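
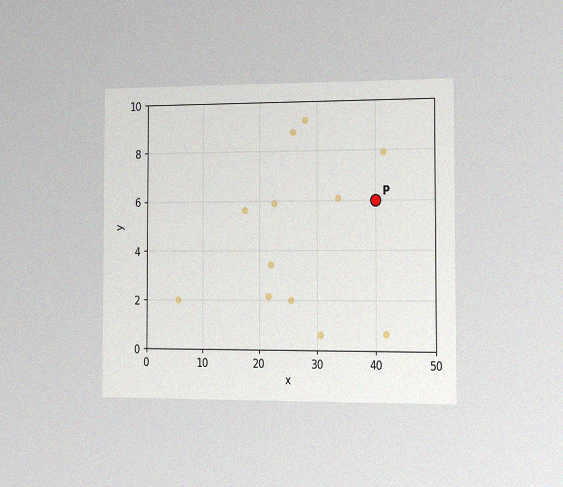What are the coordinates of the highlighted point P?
(40, 6)

The chart is viewed slightly from the right, with some photo noise. Following the gridlines from P to each axis, P sits at (40, 6).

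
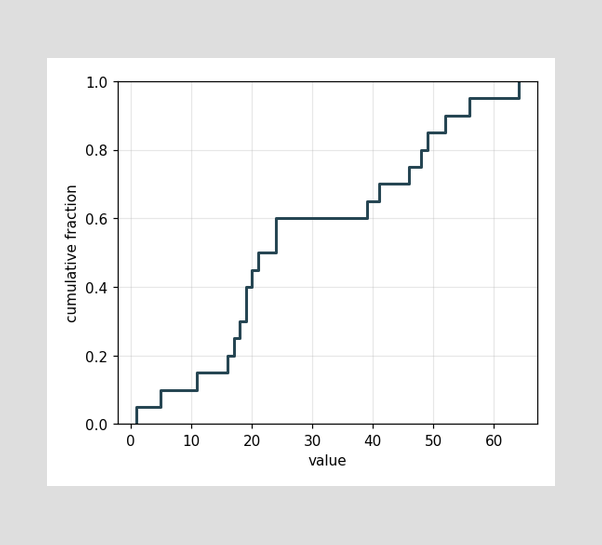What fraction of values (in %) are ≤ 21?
At x=21 the ECDF step is at 50%.

50%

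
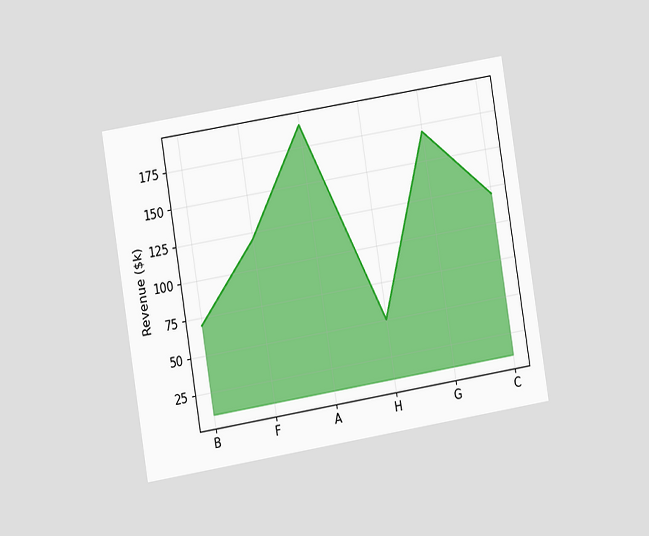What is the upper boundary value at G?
The chart is tilted about 9° counter-clockwise and viewed at a slight angle. At G the upper boundary is at $170k.

$170k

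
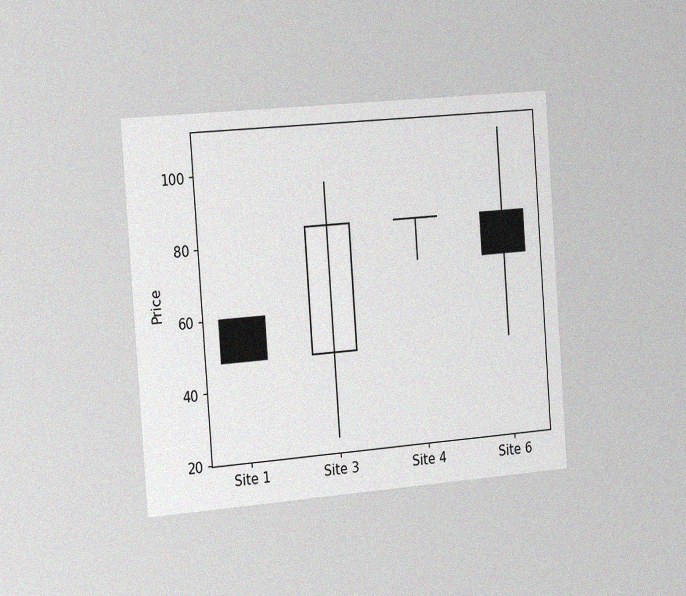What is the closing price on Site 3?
The chart is tilted about 4° counter-clockwise and viewed slightly from the left, with some photo noise. The Site 3 candle closes at 84.

84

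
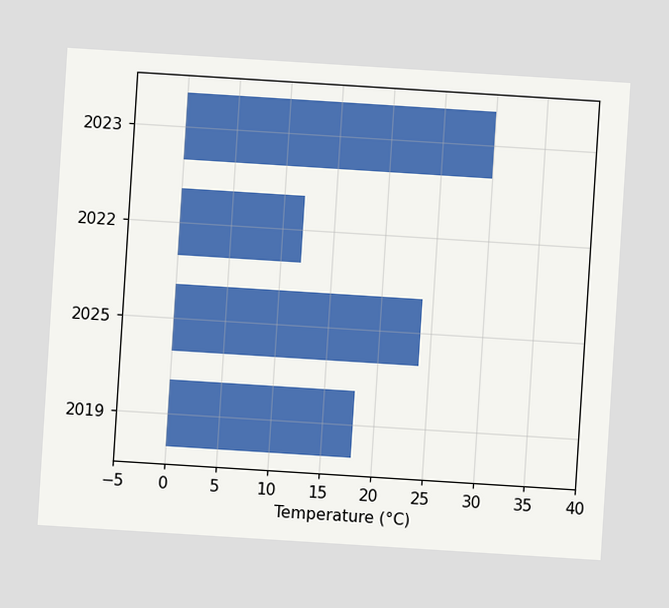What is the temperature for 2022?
The chart is tilted about 4° clockwise. Reading along the chart's x-axis, the 2022 bar reaches 12°C.

12°C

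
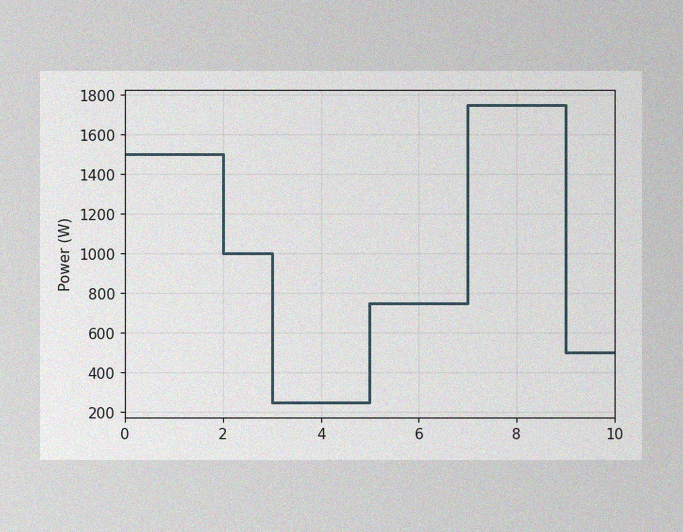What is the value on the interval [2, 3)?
The image has some photo noise and uneven lighting. On [2, 3) the step sits at 1000W.

1000W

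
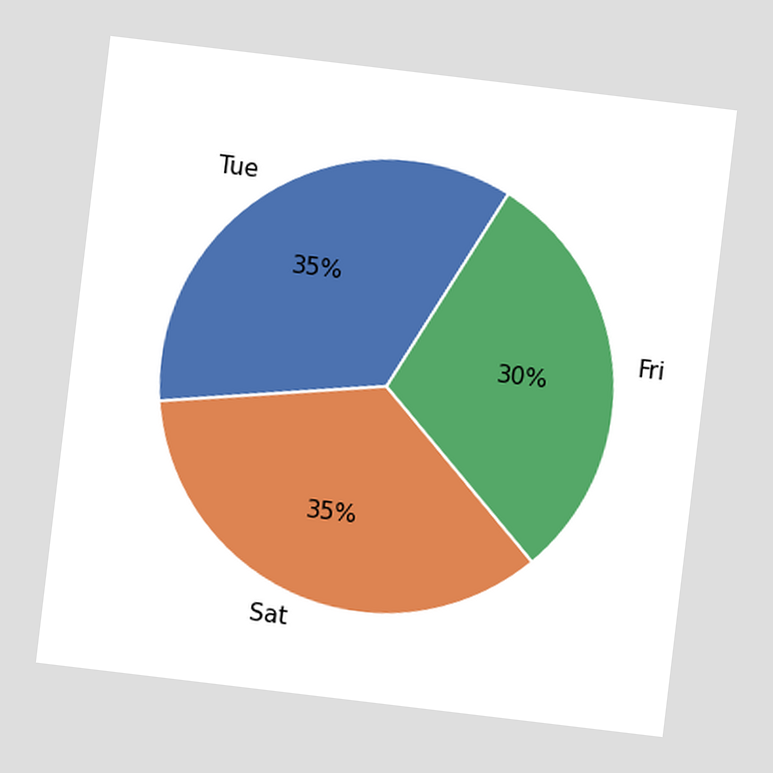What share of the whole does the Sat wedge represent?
The chart is tilted about 7° clockwise. The Sat slice takes up 35% of the pie.

35%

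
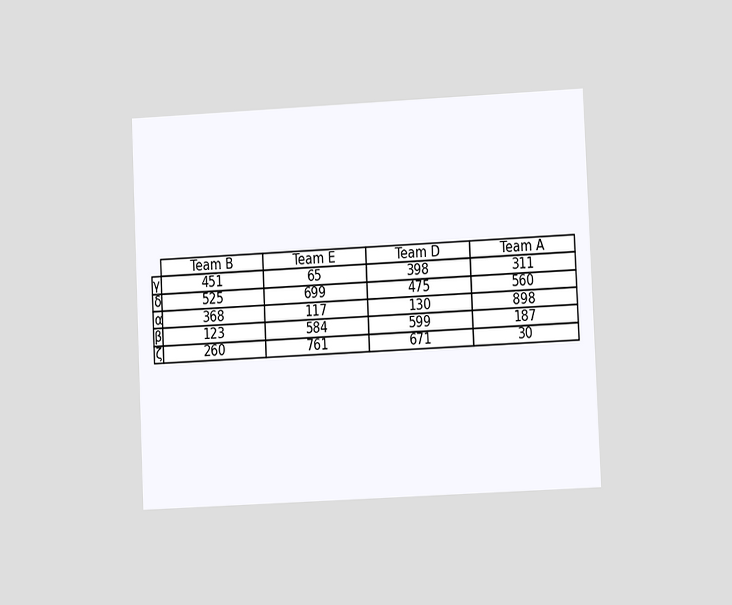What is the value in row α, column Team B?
368

The chart is tilted about 3° counter-clockwise and viewed at a slight angle. The (α, Team B) cell reads 368.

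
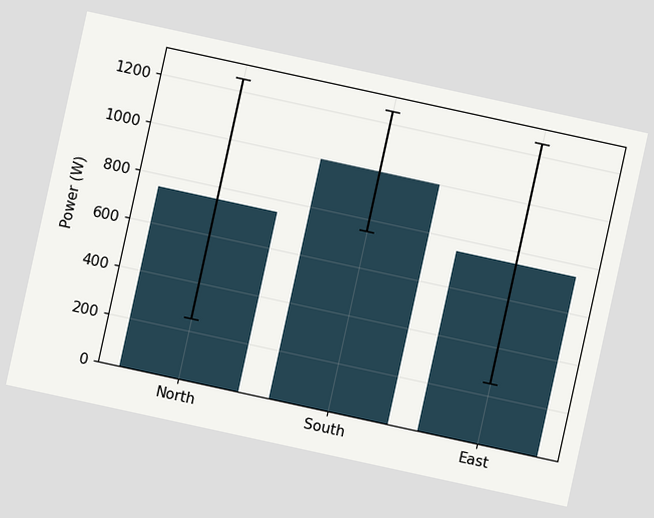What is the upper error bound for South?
The chart is tilted about 12° clockwise. The South bar's upper whisker reaches 1250W.

1250W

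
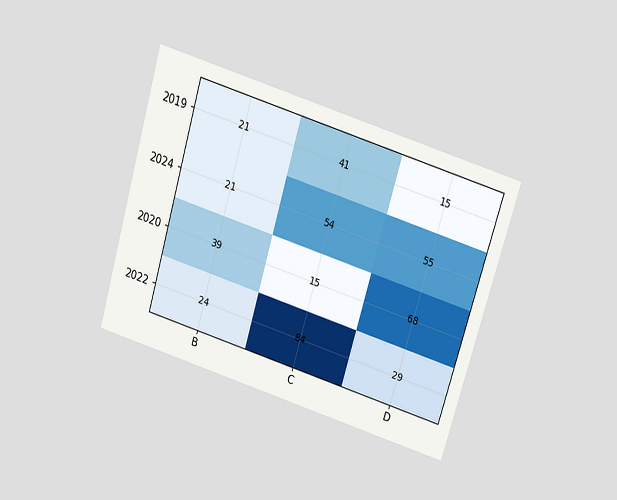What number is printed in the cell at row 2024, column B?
21

The chart is tilted about 17° clockwise and viewed slightly from above. The (2024, B) cell reads 21.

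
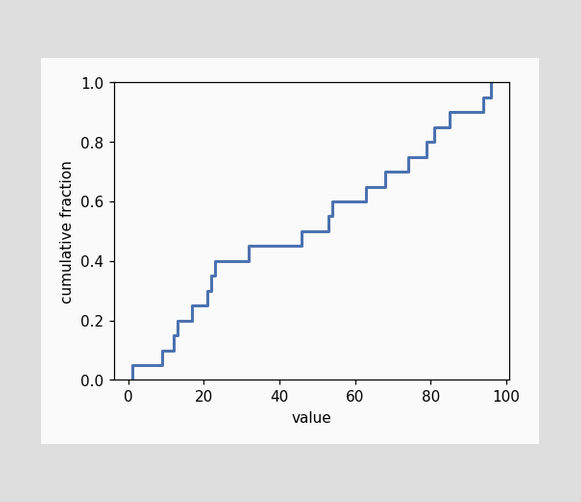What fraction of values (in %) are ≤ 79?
80%

At x=79 the ECDF step is at 80%.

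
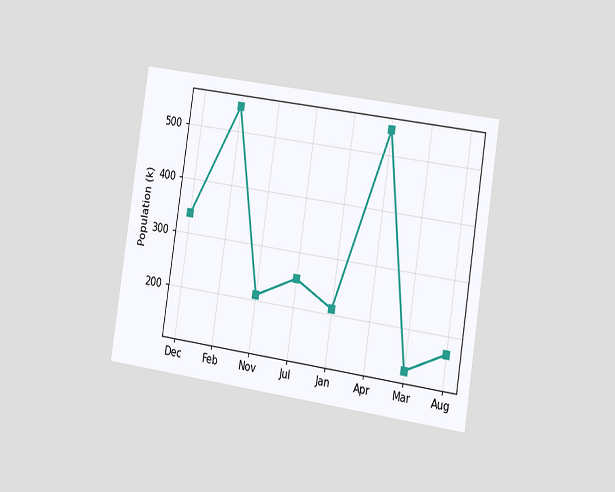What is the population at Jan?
The chart is tilted about 9° clockwise and viewed slightly from the right. At Jan, the line is at 210k.

210k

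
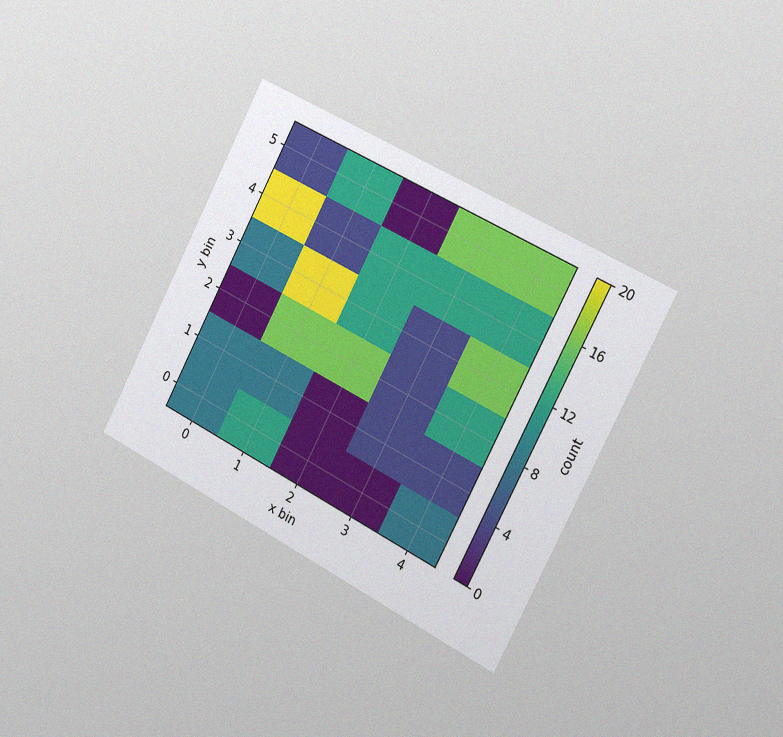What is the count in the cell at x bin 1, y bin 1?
The chart is tilted about 28° clockwise and viewed slightly from the right, with some photo noise. Matching the cell (1, 1) against the colorbar gives 8.

8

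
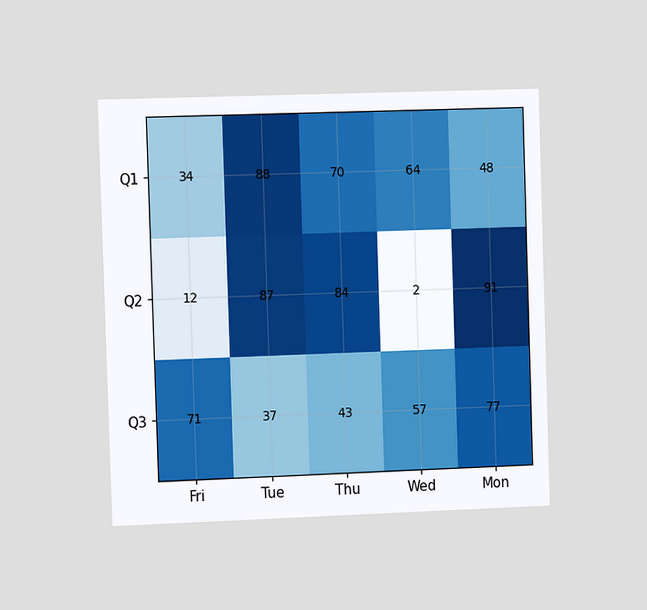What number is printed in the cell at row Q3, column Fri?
The chart is viewed slightly from the left. The (Q3, Fri) cell reads 71.

71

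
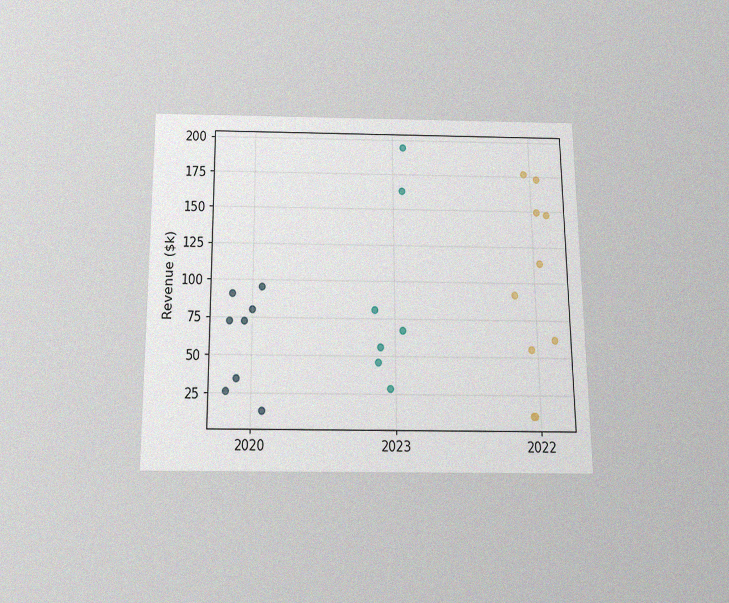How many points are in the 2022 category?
10

The chart is viewed slightly from below, with some photo noise. Counting the markers in the 2022 column gives 10.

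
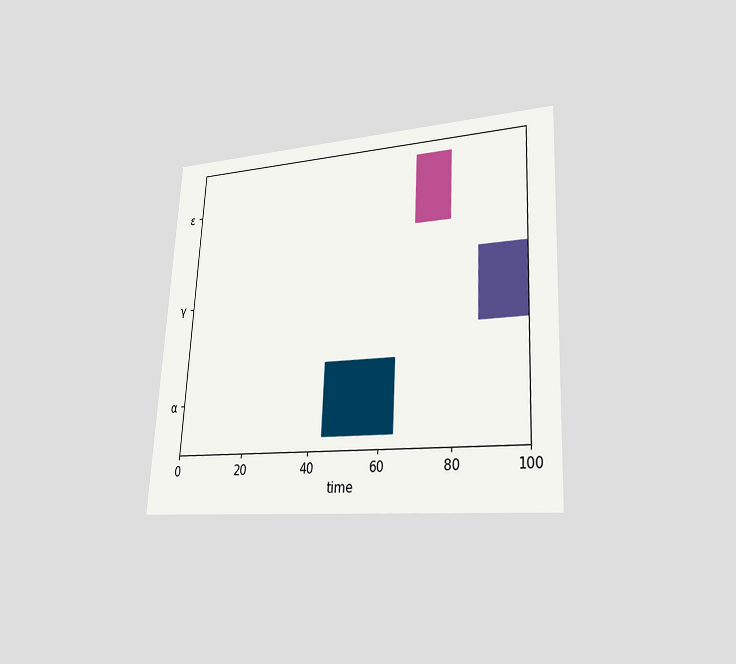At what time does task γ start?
The chart is tilted about 3° clockwise and viewed at a slight angle. The γ bar begins at t=87.

87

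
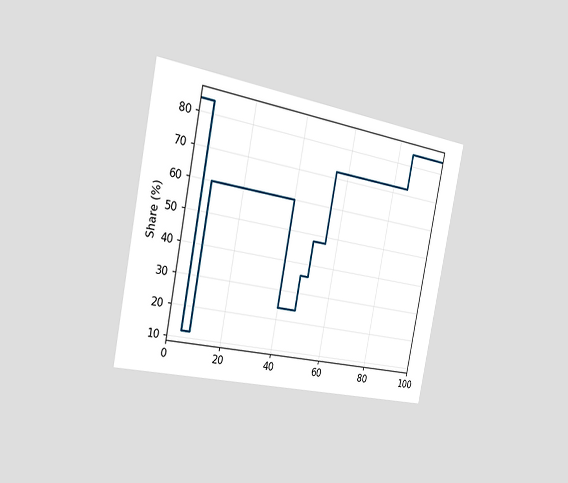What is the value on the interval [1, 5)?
84%

The chart is tilted about 11° clockwise and viewed slightly from the left. On [1, 5) the step sits at 84%.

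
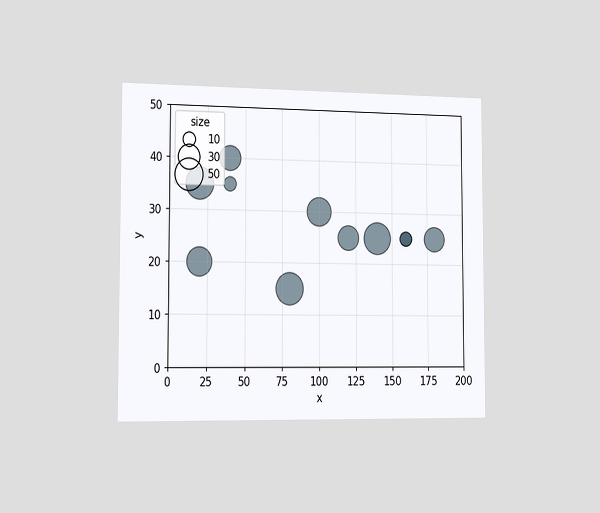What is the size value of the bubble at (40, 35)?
10

The chart is viewed slightly from the left. Matching the bubble at (40, 35) against the size legend gives 10.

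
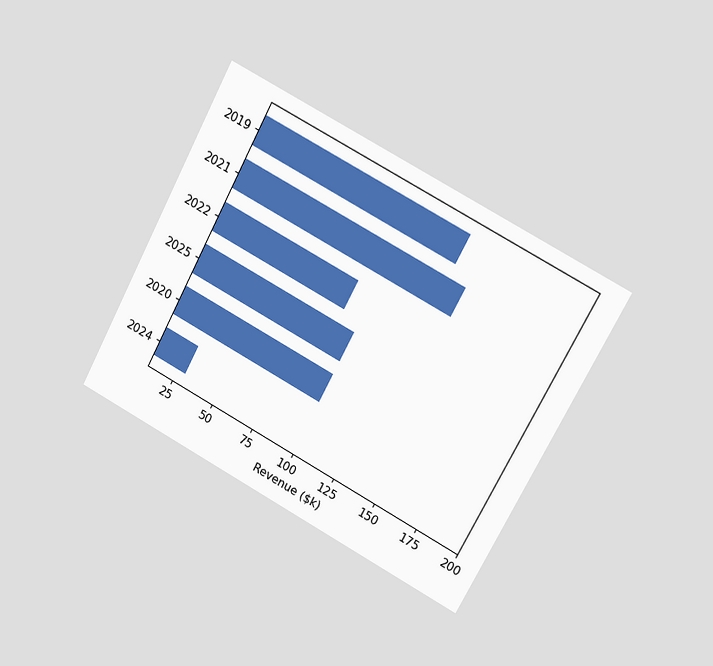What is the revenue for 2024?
The chart is tilted about 28° clockwise and viewed at a slight angle. Reading along the chart's x-axis, the 2024 bar reaches $30k.

$30k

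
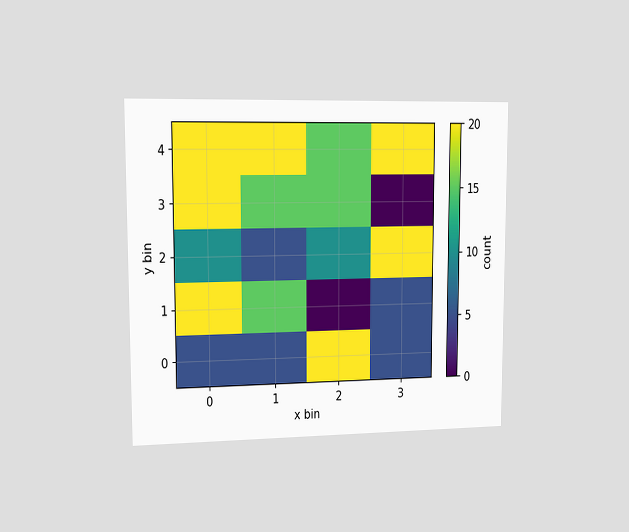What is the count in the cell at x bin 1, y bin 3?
15

The chart is viewed slightly from the left. Matching the cell (1, 3) against the colorbar gives 15.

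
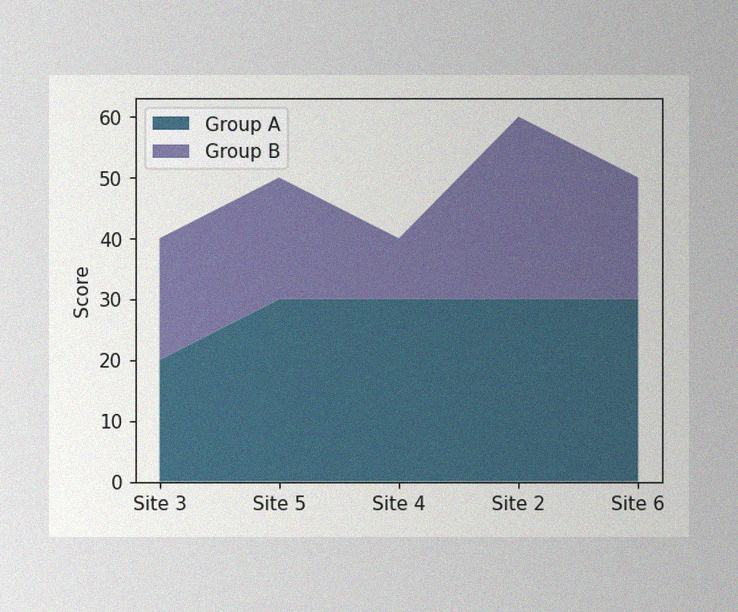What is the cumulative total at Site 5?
The image has some photo noise and uneven lighting. The stacked total at Site 5 reaches 50.

50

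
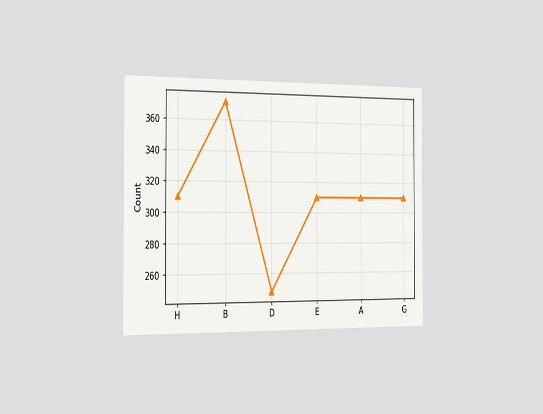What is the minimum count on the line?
The chart is viewed slightly from the left. The lowest point is at D, and reading across to the y-axis gives 248.

248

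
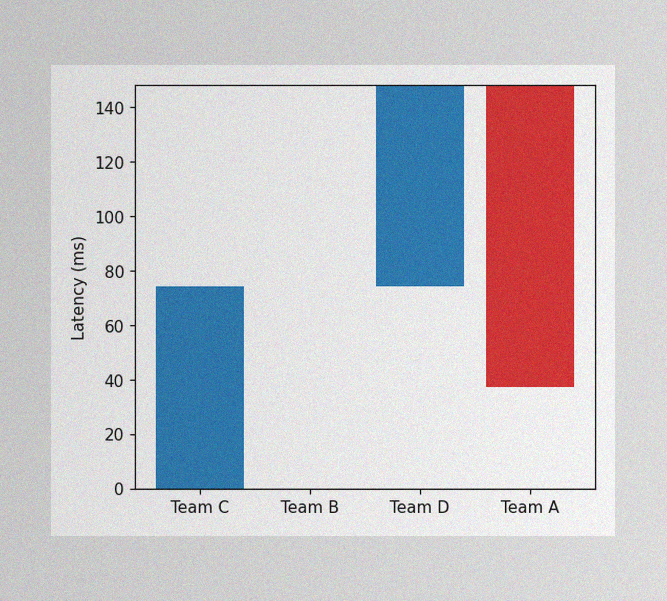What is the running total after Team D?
148ms

The image has some photo noise and uneven lighting. After Team D the running total reaches 148ms.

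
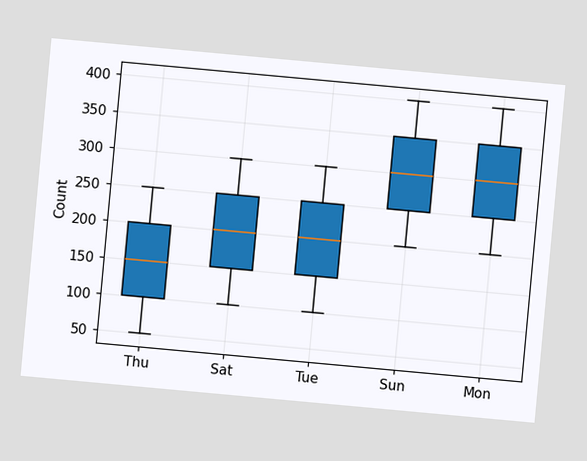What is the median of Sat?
The chart is tilted about 5° clockwise. The median line in the Sat box sits at 200.

200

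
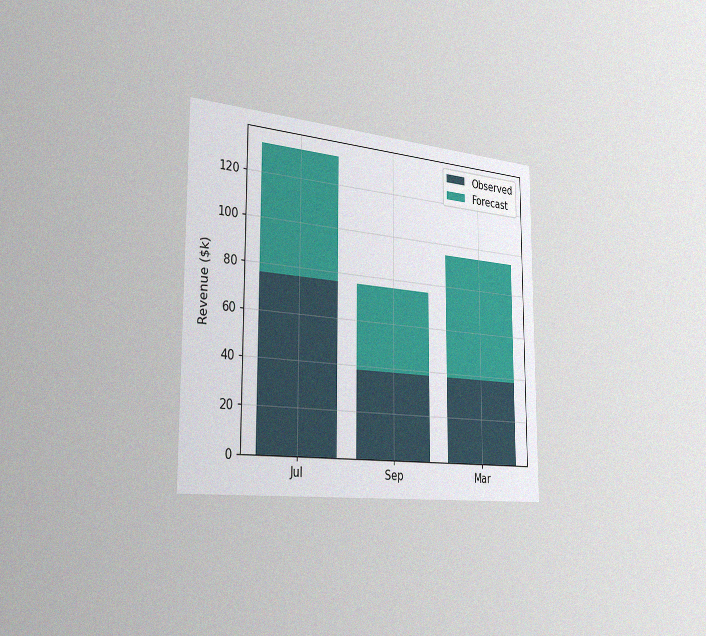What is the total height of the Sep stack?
The chart is viewed slightly from the left, with some photo noise. The Sep stack's top reaches $76k on the y-axis.

$76k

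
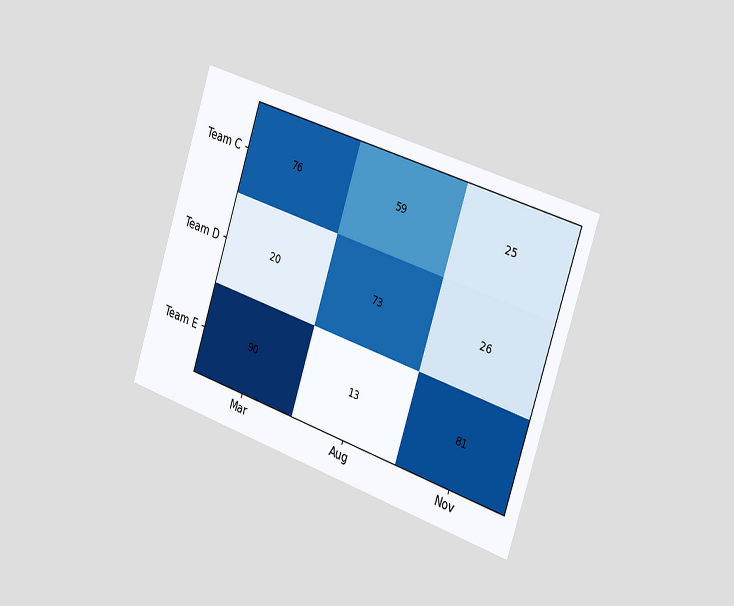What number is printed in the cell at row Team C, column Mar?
76

The chart is tilted about 18° clockwise and viewed slightly from the right. The (Team C, Mar) cell reads 76.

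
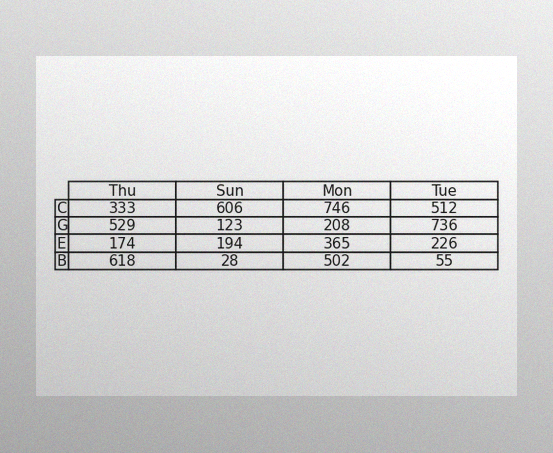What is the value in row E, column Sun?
194

The image has some photo noise and uneven lighting. The (E, Sun) cell reads 194.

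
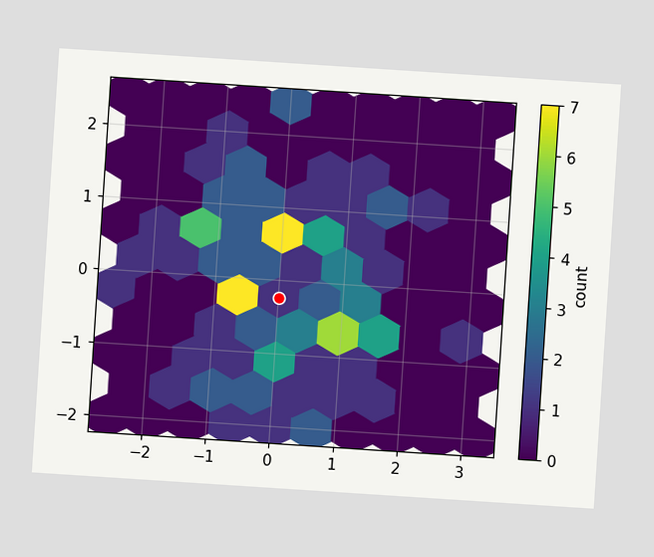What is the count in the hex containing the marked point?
The chart is tilted about 4° clockwise. The marked hex reads 1 on the colorbar.

1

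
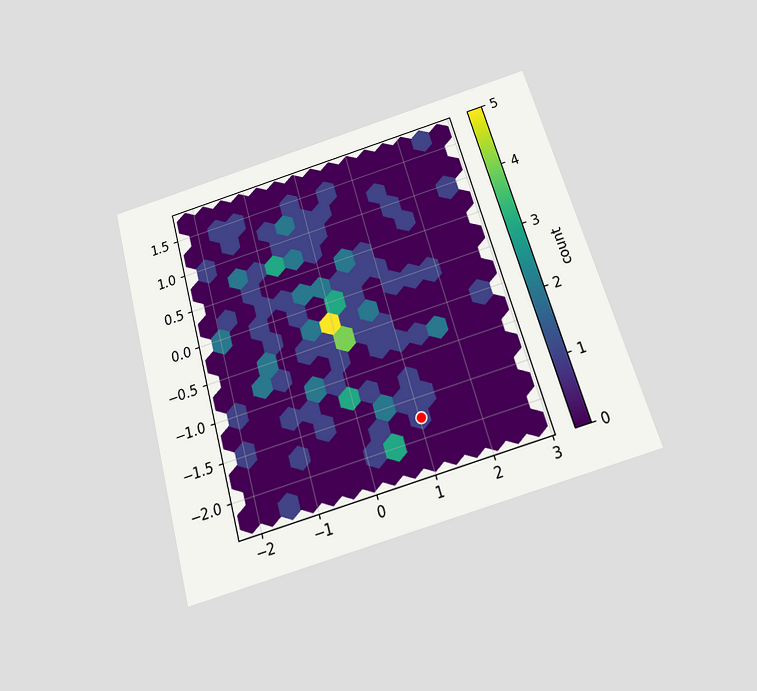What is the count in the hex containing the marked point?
The chart is tilted about 16° counter-clockwise and viewed slightly from below. The marked hex reads 1 on the colorbar.

1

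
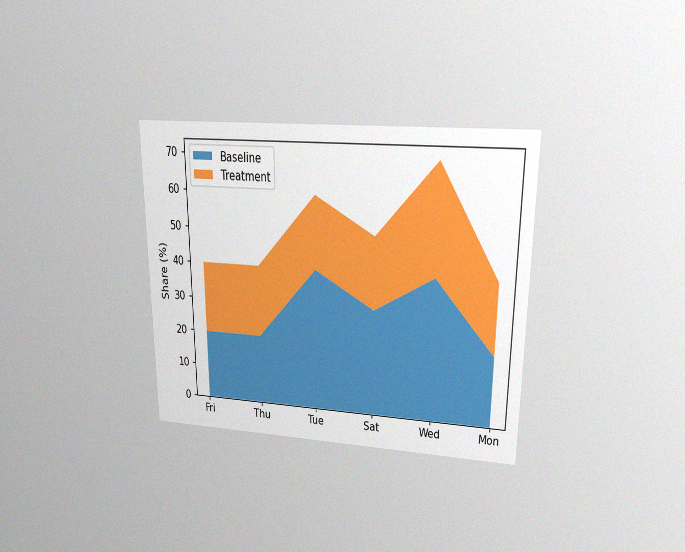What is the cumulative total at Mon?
The chart is viewed at a slight angle, with some photo noise. The stacked total at Mon reaches 40%.

40%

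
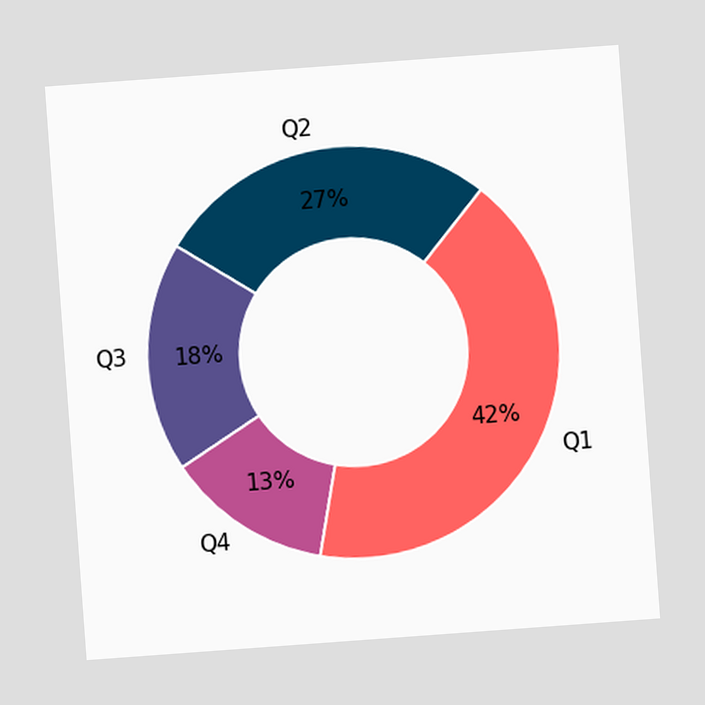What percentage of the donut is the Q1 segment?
42%

The chart is tilted about 4° counter-clockwise. The Q1 segment takes up 42% of the ring.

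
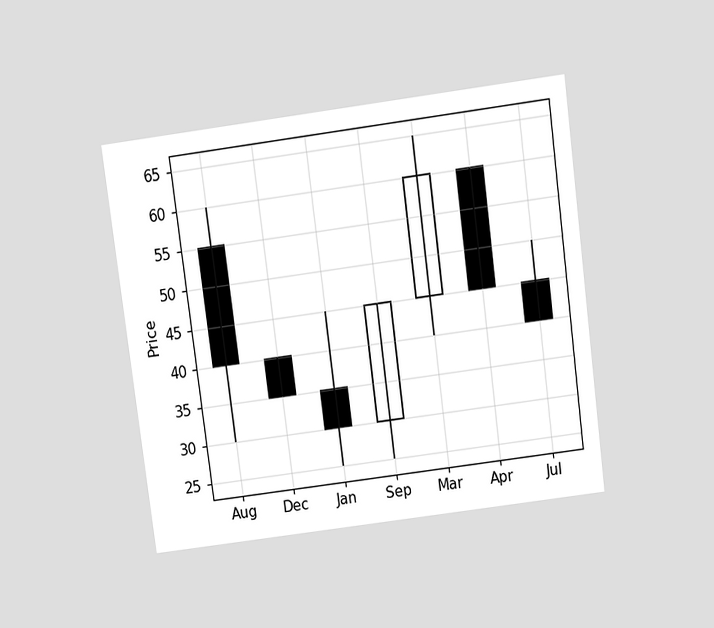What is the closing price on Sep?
45

The chart is tilted about 7° counter-clockwise and viewed slightly from above. The Sep candle closes at 45.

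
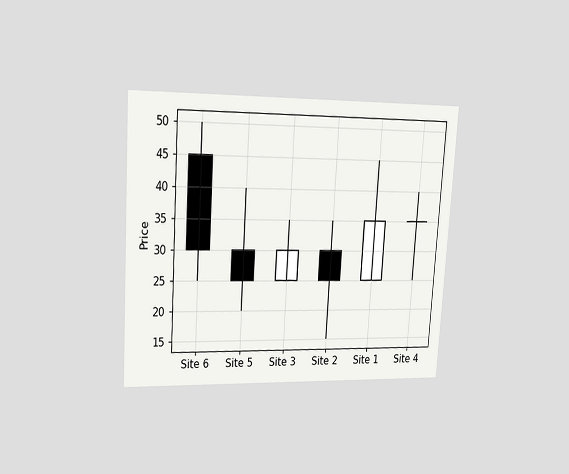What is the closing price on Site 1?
35

The chart is tilted about 4° clockwise and viewed at a slight angle. The Site 1 candle closes at 35.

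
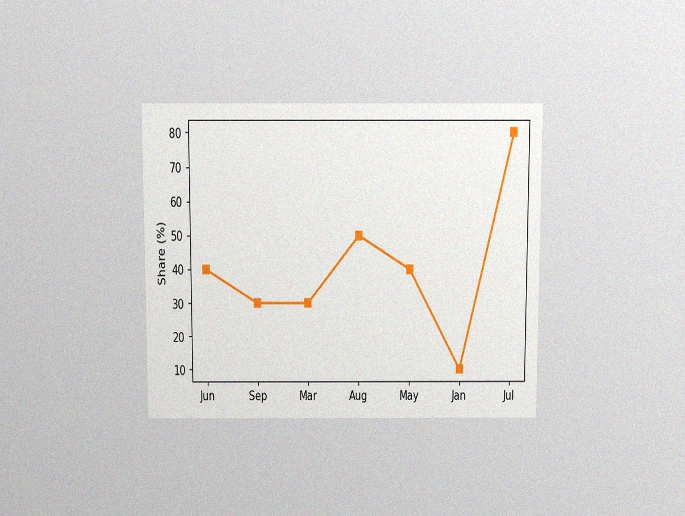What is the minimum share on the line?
10%

The chart is viewed slightly from above, with some photo noise. The lowest point is at Jan, and reading across to the y-axis gives 10%.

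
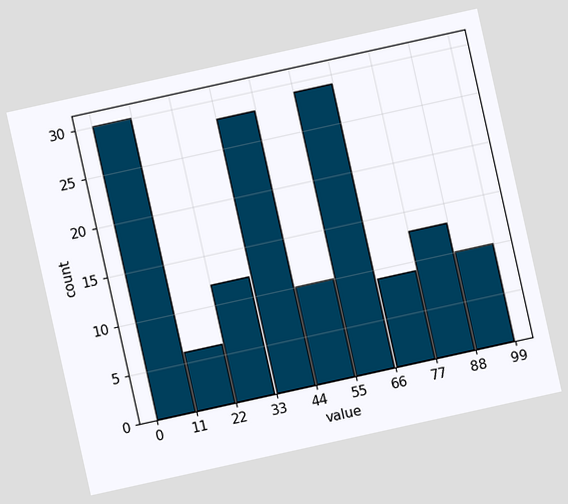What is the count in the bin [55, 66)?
29

The chart is tilted about 12° counter-clockwise. The [55, 66) bin has height 29.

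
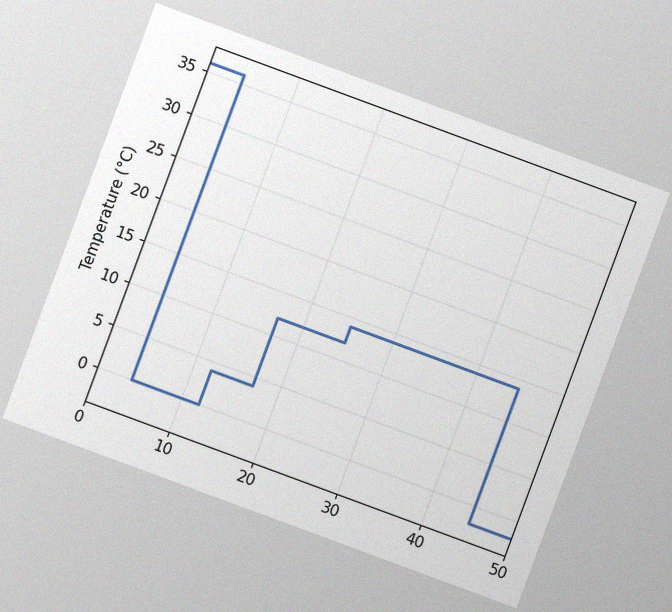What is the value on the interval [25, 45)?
14°C

The chart is tilted about 20° clockwise, with some photo noise. On [25, 45) the step sits at 14°C.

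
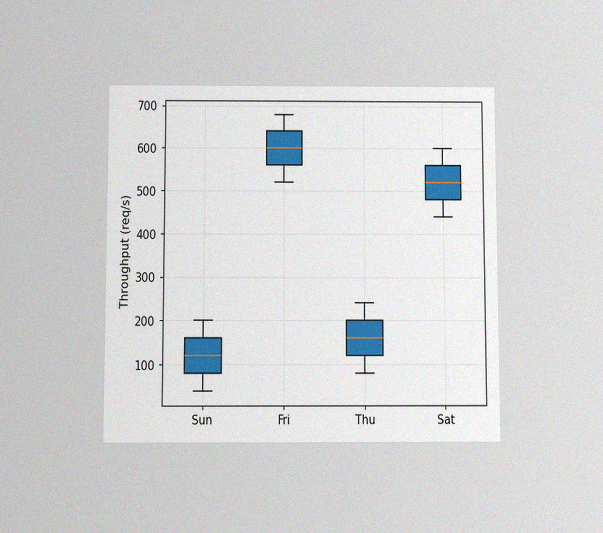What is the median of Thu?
The chart is viewed slightly from below, with some photo noise. The median line in the Thu box sits at 160req/s.

160req/s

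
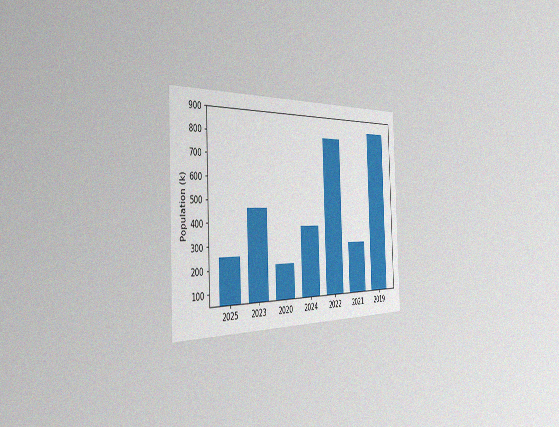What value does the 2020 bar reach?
The chart is tilted about 2° counter-clockwise and viewed slightly from the left, with some photo noise. Reading along the chart's y-axis, the 2020 bar reaches 210k.

210k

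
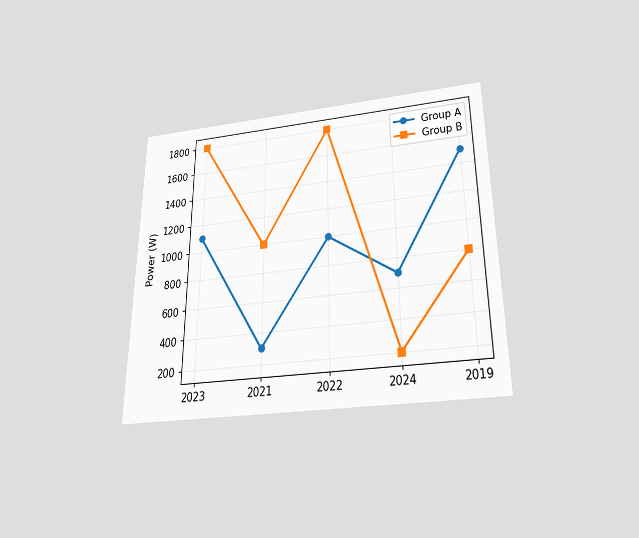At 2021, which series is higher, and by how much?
Group B, by 700W

The chart is viewed slightly from below. At 2021, Group B sits above the other line by 700W.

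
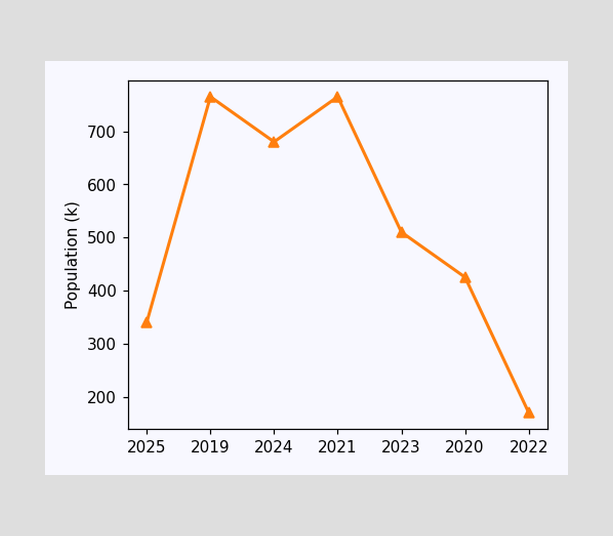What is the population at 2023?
510k

At 2023, the line is at 510k.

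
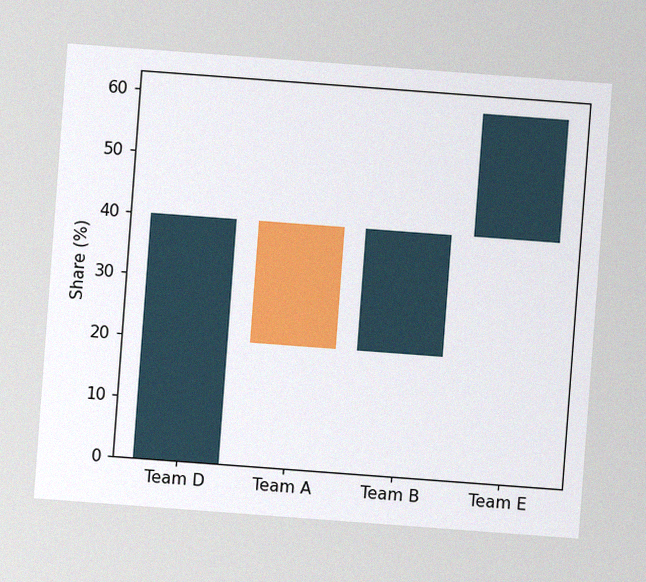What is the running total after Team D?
The chart is tilted about 4° clockwise, with some photo noise. After Team D the running total reaches 40%.

40%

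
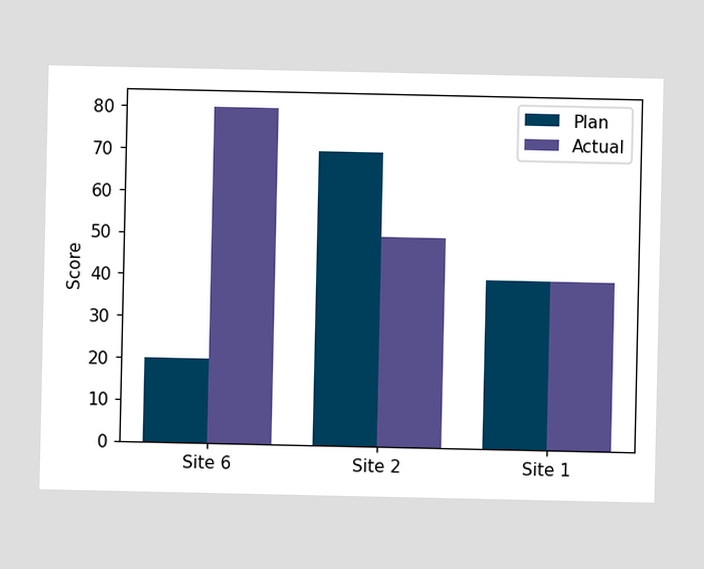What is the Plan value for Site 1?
The Plan bar at Site 1 reaches 40 on the y-axis.

40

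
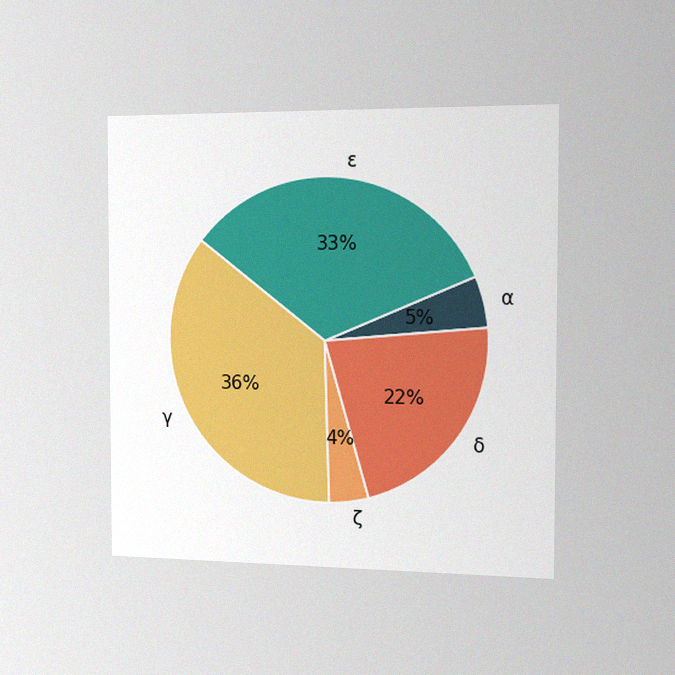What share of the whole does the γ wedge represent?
The chart is viewed slightly from the right, with some photo noise. The γ slice takes up 36% of the pie.

36%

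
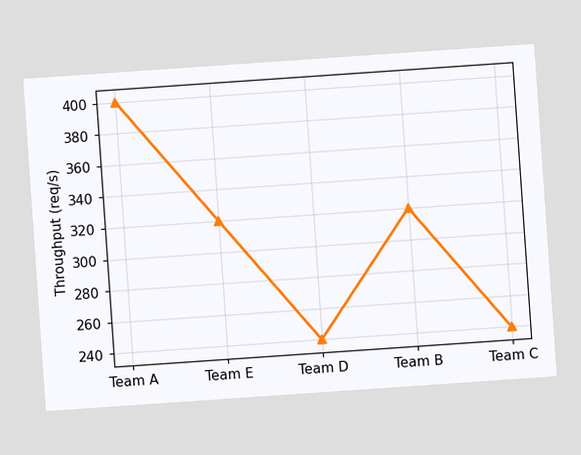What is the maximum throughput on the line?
400req/s

The chart is tilted about 4° counter-clockwise. The highest point is at Team A, and reading across to the y-axis gives 400req/s.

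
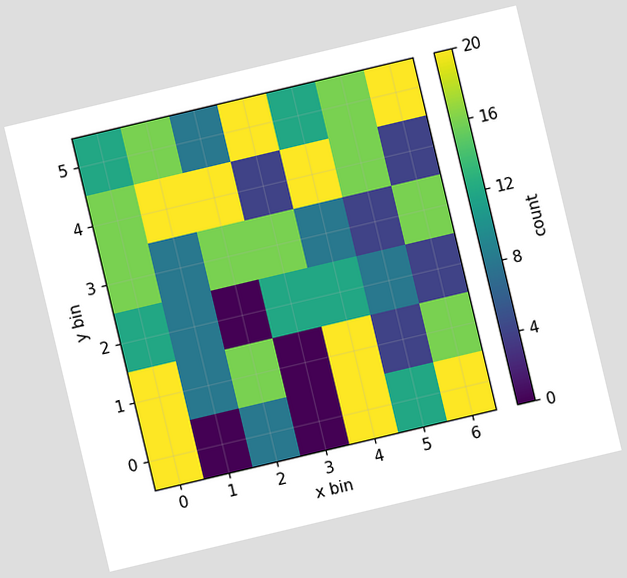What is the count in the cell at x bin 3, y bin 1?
The chart is tilted about 13° counter-clockwise. Matching the cell (3, 1) against the colorbar gives 0.

0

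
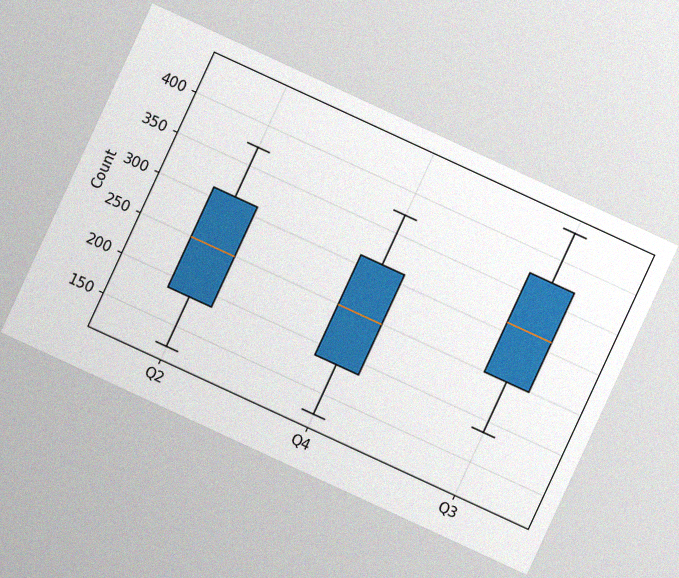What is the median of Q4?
248

The chart is tilted about 25° clockwise, with some photo noise. The median line in the Q4 box sits at 248.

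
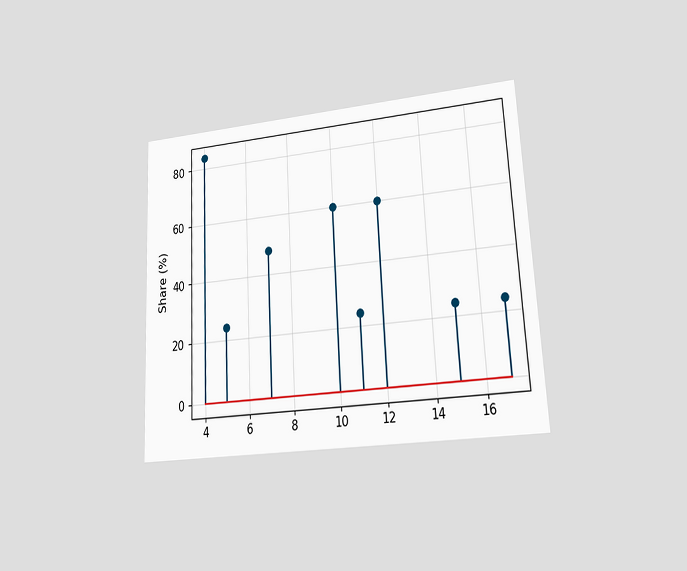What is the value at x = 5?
24%

The chart is tilted about 3° counter-clockwise and viewed at a slight angle. The stem at x=5 reaches 24%.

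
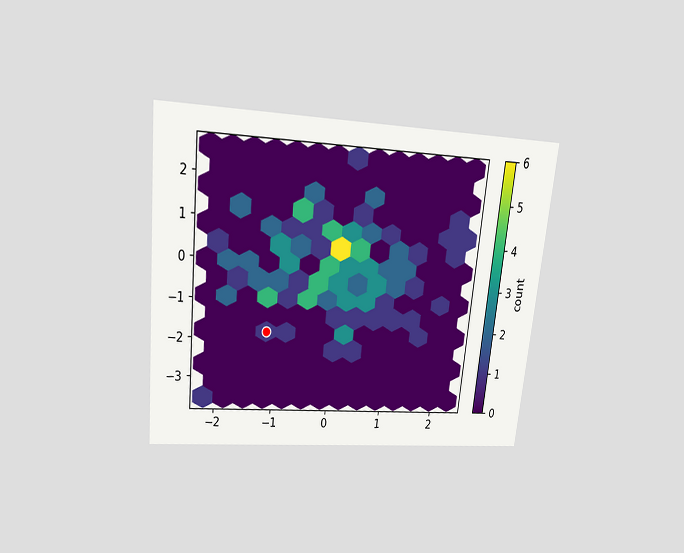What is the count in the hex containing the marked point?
The chart is tilted about 6° clockwise and viewed slightly from above. The marked hex reads 1 on the colorbar.

1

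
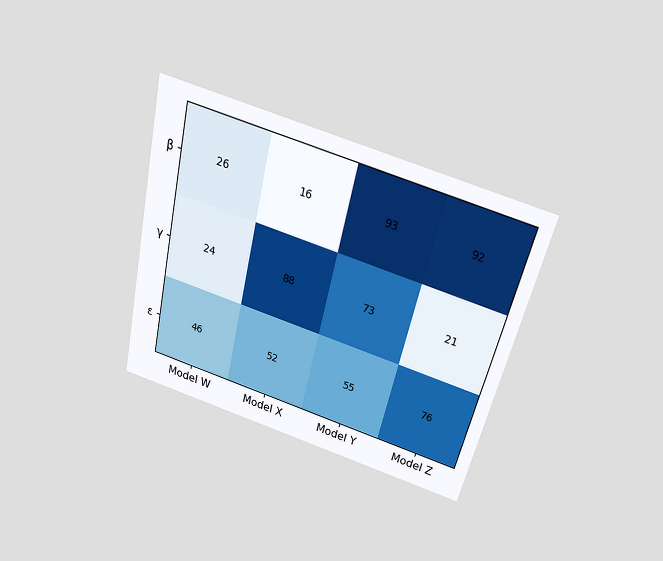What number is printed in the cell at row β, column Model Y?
The chart is tilted about 14° clockwise and viewed slightly from above. The (β, Model Y) cell reads 93.

93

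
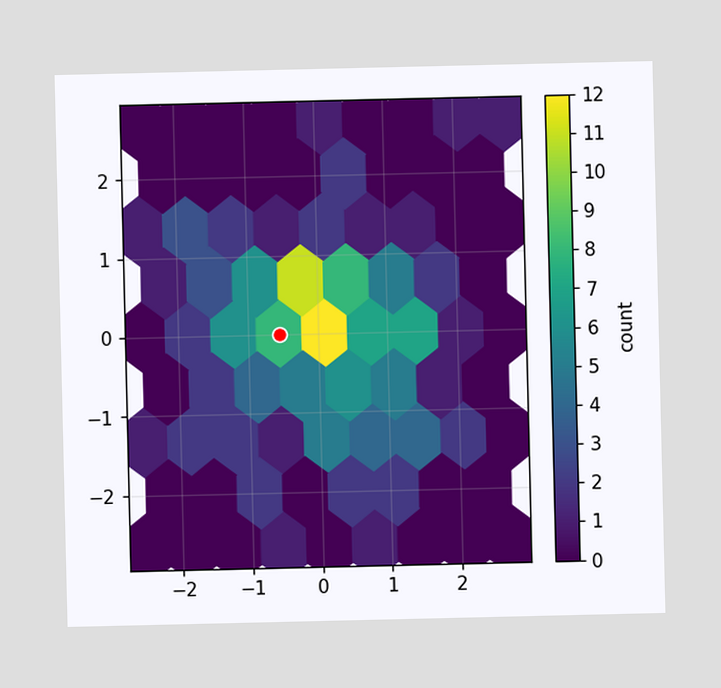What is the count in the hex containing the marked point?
8

The marked hex reads 8 on the colorbar.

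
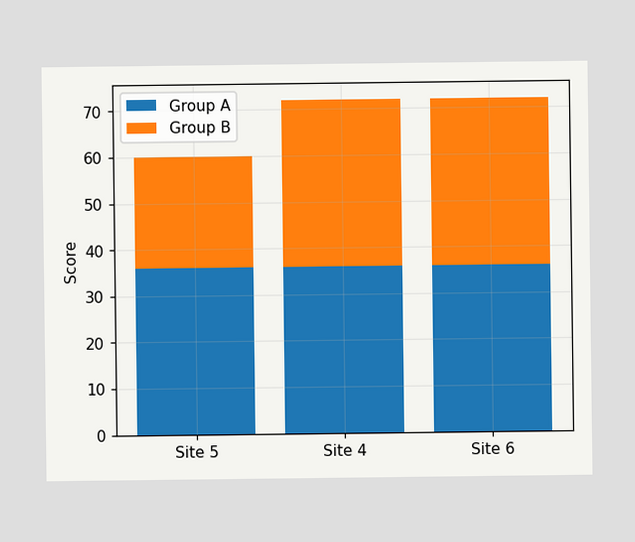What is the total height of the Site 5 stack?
The Site 5 stack's top reaches 60 on the y-axis.

60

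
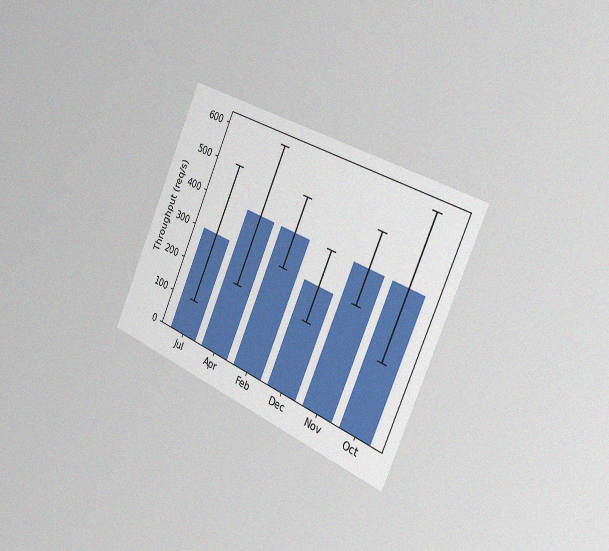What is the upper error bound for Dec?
The chart is tilted about 24° clockwise and viewed slightly from the right, with some photo noise. The Dec bar's upper whisker reaches 400req/s.

400req/s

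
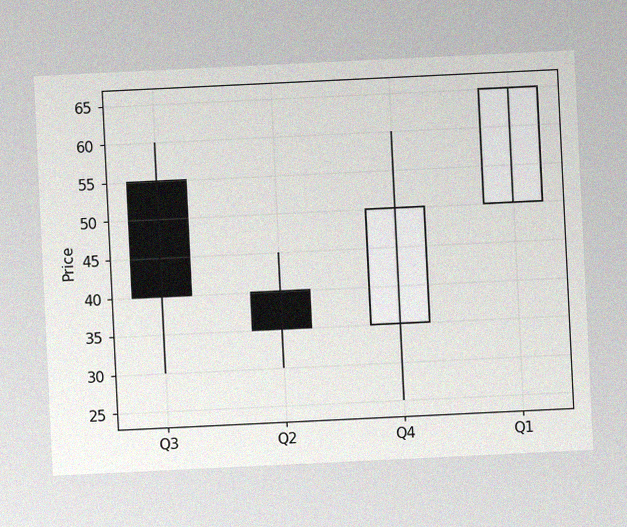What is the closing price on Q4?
50

The chart is tilted about 3° counter-clockwise, with some photo noise. The Q4 candle closes at 50.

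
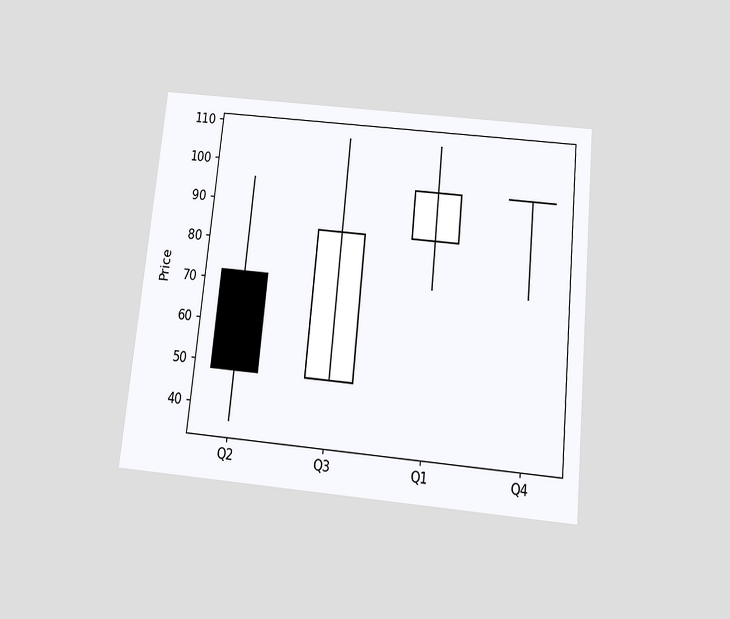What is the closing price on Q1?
96

The chart is tilted about 6° clockwise and viewed slightly from below. The Q1 candle closes at 96.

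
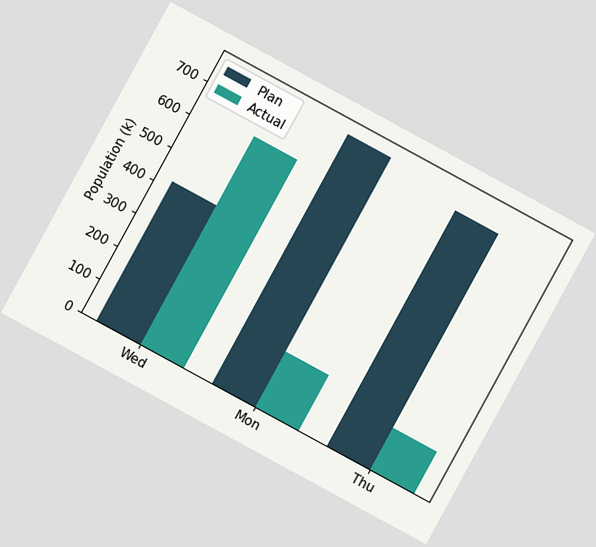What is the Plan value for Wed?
420k

The chart is tilted about 29° clockwise. The Plan bar at Wed reaches 420k on the y-axis.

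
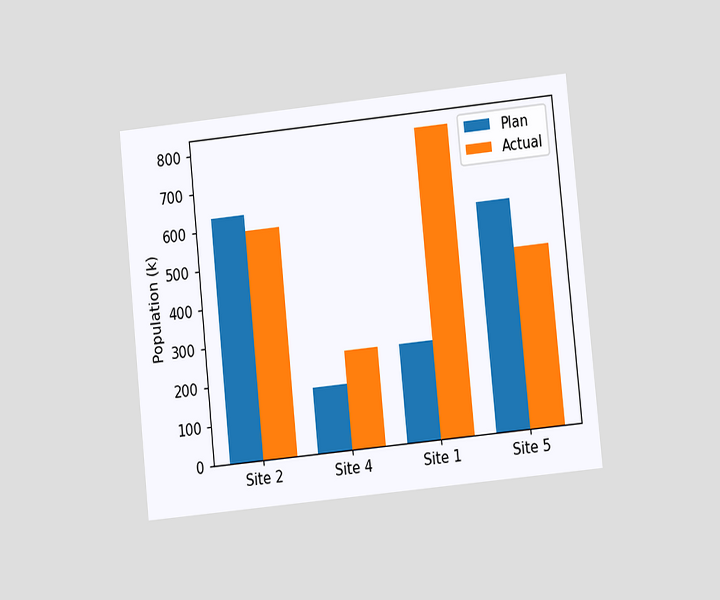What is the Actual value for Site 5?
The chart is tilted about 6° counter-clockwise and viewed at a slight angle. The Actual bar at Site 5 reaches 462k on the y-axis.

462k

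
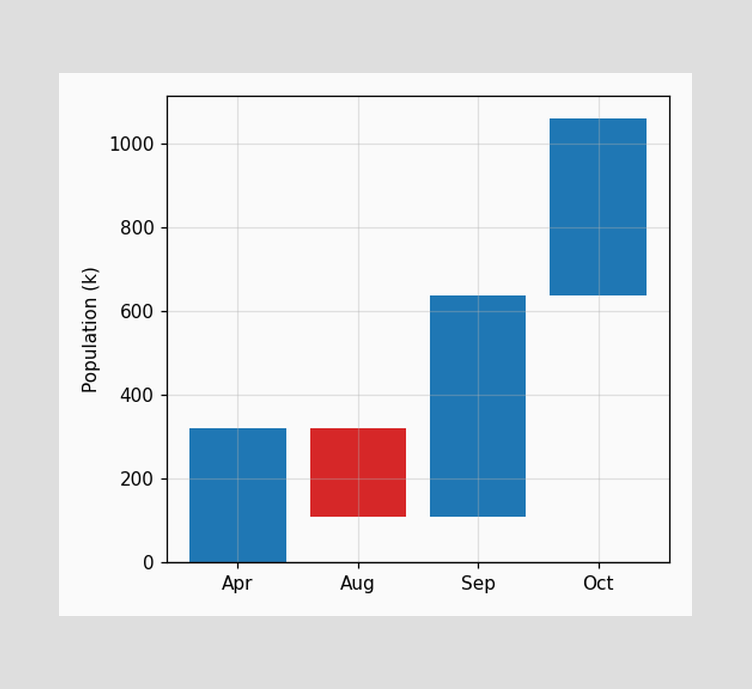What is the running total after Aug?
After Aug the running total reaches 106k.

106k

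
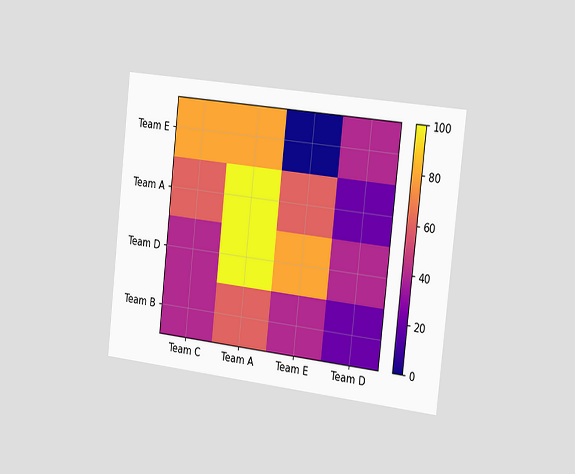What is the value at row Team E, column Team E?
The chart is tilted about 6° clockwise and viewed slightly from the right. Matching cell (Team E, Team E) against the colorbar gives 0.

0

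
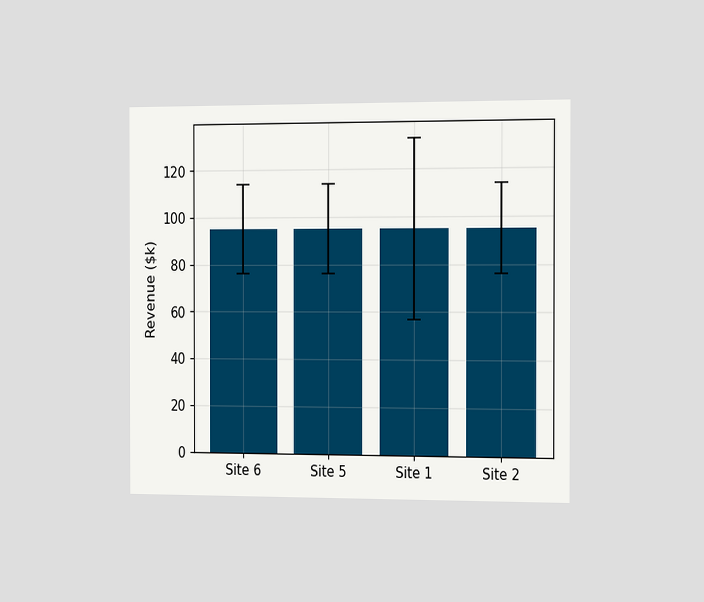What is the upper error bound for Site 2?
The chart is viewed slightly from the right. The Site 2 bar's upper whisker reaches $114k.

$114k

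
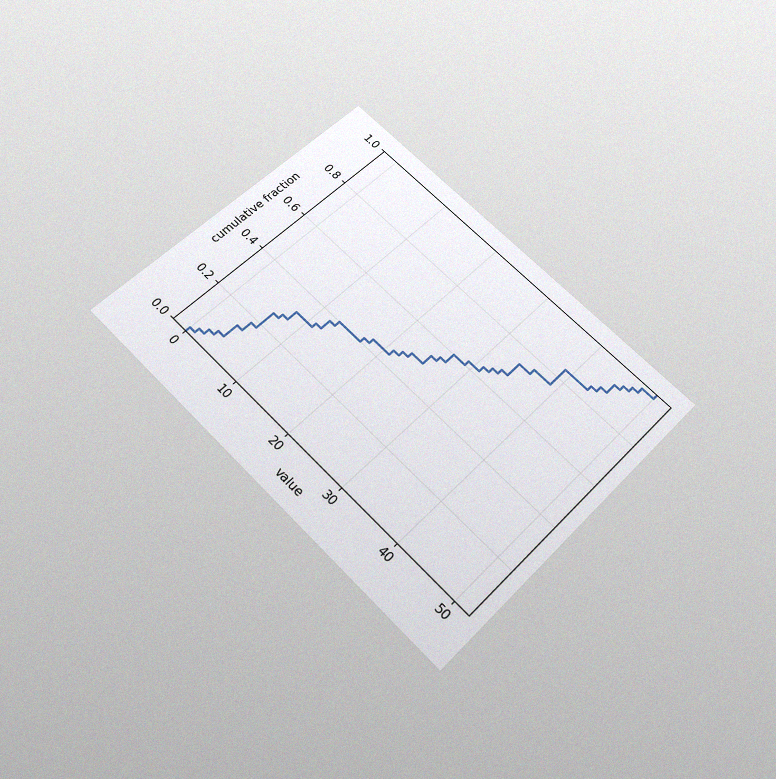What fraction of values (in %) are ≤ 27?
The chart is tilted about 45° clockwise and viewed slightly from below, with some photo noise. At x=27 the ECDF step is at 60%.

60%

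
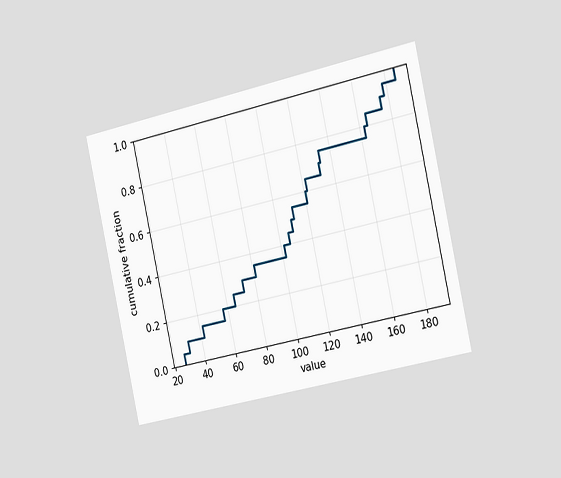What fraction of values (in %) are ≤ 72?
The chart is tilted about 12° counter-clockwise and viewed slightly from the right. At x=72 the ECDF step is at 30%.

30%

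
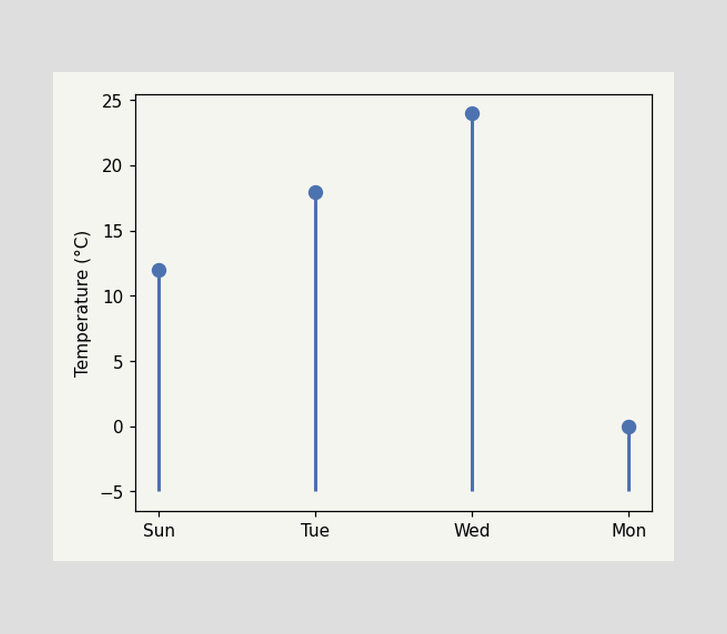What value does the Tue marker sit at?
18°C

The Tue marker sits at 18°C.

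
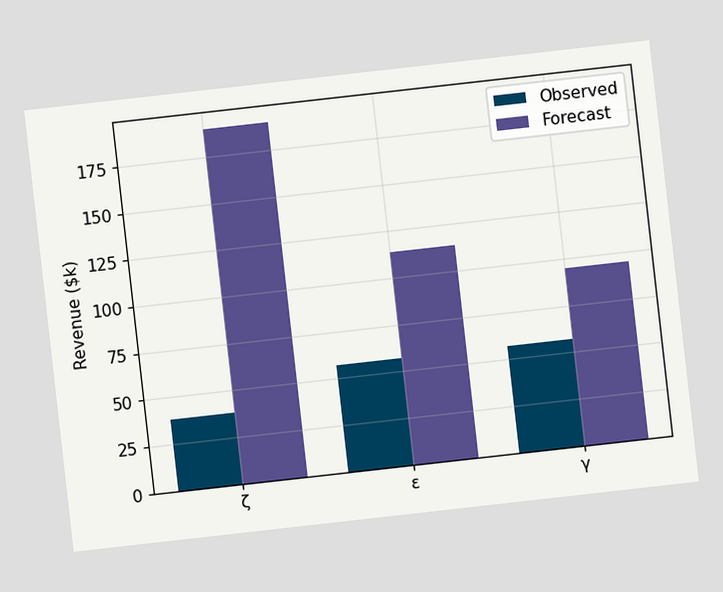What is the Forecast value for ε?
The chart is tilted about 6° counter-clockwise. The Forecast bar at ε reaches $114k on the y-axis.

$114k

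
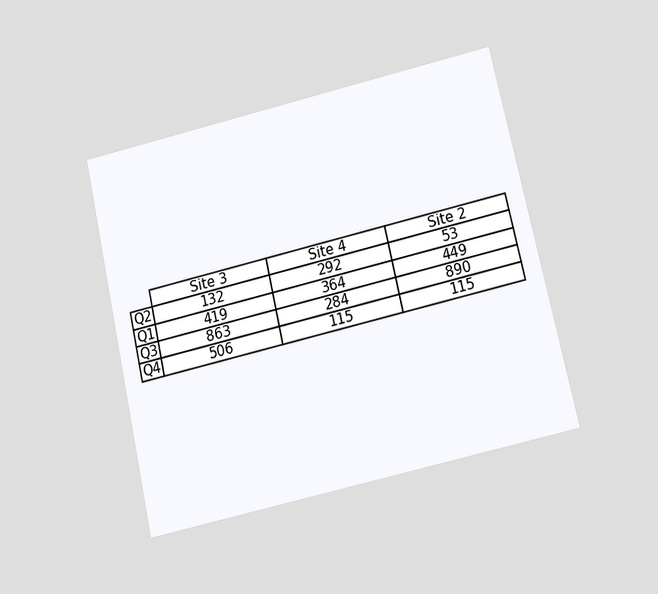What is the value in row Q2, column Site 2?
The chart is tilted about 13° counter-clockwise and viewed slightly from below. The (Q2, Site 2) cell reads 53.

53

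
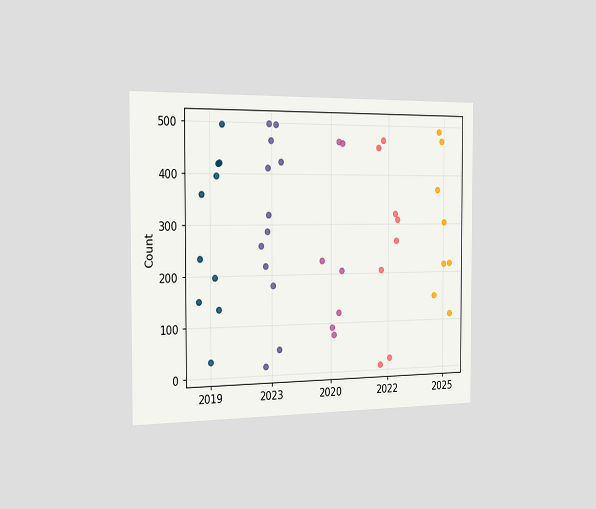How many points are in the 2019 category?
10

The chart is viewed slightly from the left. Counting the markers in the 2019 column gives 10.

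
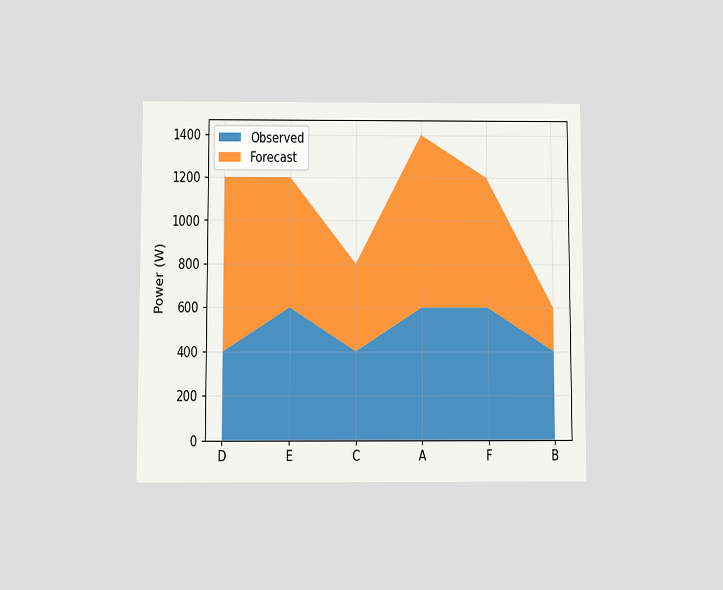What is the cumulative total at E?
1200W

The chart is viewed at a slight angle. The stacked total at E reaches 1200W.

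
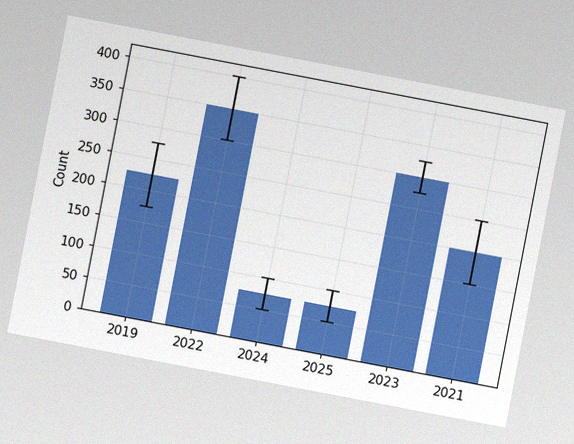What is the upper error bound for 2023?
The chart is tilted about 11° clockwise, with some photo noise. The 2023 bar's upper whisker reaches 325.

325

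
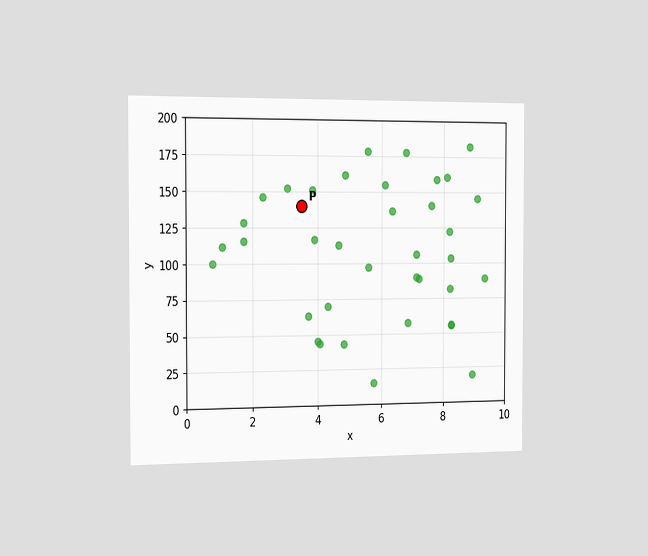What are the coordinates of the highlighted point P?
The chart is viewed slightly from the left. Following the gridlines from P to each axis, P sits at (3.5, 140).

(3.5, 140)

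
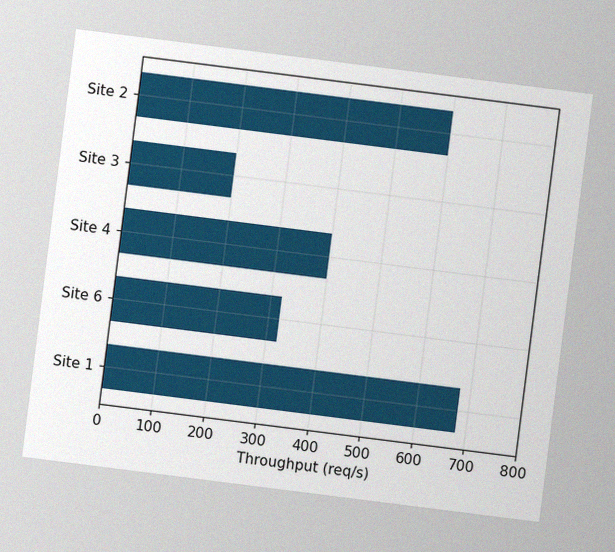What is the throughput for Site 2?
The chart is tilted about 7° clockwise, with some photo noise. Reading along the chart's x-axis, the Site 2 bar reaches 600req/s.

600req/s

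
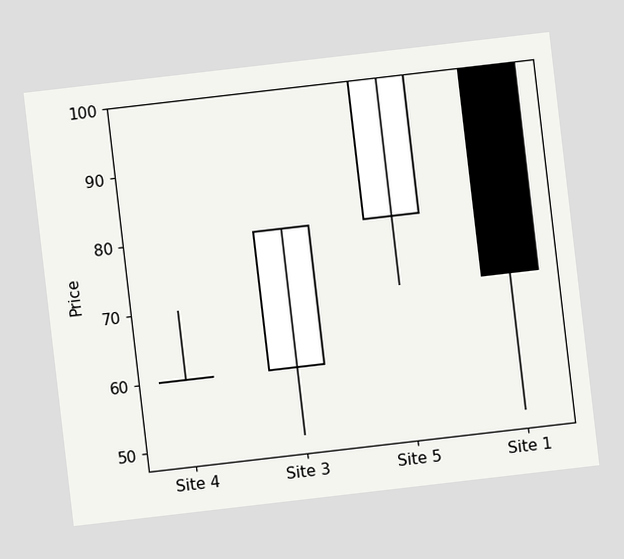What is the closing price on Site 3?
The chart is tilted about 7° counter-clockwise. The Site 3 candle closes at 80.

80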